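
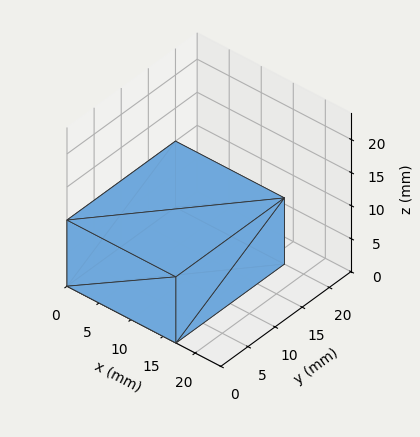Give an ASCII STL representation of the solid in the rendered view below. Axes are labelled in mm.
Reading the render: the shape is a rectangular box, roughly 17 × 20 mm footprint and 10 mm tall (dimensions read to the nearest mm from the axis ticks). For the STL, each face is triangulated and given an outward normal.

solid part
  facet normal 0.0000 0.0000 -1.0000
    outer loop
      vertex 17.00 20.00 0.00
      vertex 17.00 0.00 0.00
      vertex 0.00 0.00 0.00
    endloop
  endfacet
  facet normal 0.0000 0.0000 -1.0000
    outer loop
      vertex 0.00 20.00 0.00
      vertex 17.00 20.00 0.00
      vertex 0.00 0.00 0.00
    endloop
  endfacet
  facet normal 0.0000 0.0000 1.0000
    outer loop
      vertex 0.00 0.00 10.00
      vertex 17.00 0.00 10.00
      vertex 17.00 20.00 10.00
    endloop
  endfacet
  facet normal 0.0000 0.0000 1.0000
    outer loop
      vertex 0.00 0.00 10.00
      vertex 17.00 20.00 10.00
      vertex 0.00 20.00 10.00
    endloop
  endfacet
  facet normal 0.0000 -1.0000 0.0000
    outer loop
      vertex 0.00 0.00 0.00
      vertex 17.00 0.00 0.00
      vertex 17.00 0.00 10.00
    endloop
  endfacet
  facet normal 0.0000 -1.0000 0.0000
    outer loop
      vertex 0.00 0.00 0.00
      vertex 17.00 0.00 10.00
      vertex 0.00 0.00 10.00
    endloop
  endfacet
  facet normal 0.0000 1.0000 0.0000
    outer loop
      vertex 17.00 20.00 10.00
      vertex 17.00 20.00 0.00
      vertex 0.00 20.00 0.00
    endloop
  endfacet
  facet normal 0.0000 1.0000 0.0000
    outer loop
      vertex 0.00 20.00 10.00
      vertex 17.00 20.00 10.00
      vertex 0.00 20.00 0.00
    endloop
  endfacet
  facet normal -1.0000 0.0000 0.0000
    outer loop
      vertex 0.00 20.00 10.00
      vertex 0.00 20.00 0.00
      vertex 0.00 0.00 0.00
    endloop
  endfacet
  facet normal -1.0000 0.0000 0.0000
    outer loop
      vertex 0.00 0.00 10.00
      vertex 0.00 20.00 10.00
      vertex 0.00 0.00 0.00
    endloop
  endfacet
  facet normal 1.0000 0.0000 0.0000
    outer loop
      vertex 17.00 0.00 0.00
      vertex 17.00 20.00 0.00
      vertex 17.00 20.00 10.00
    endloop
  endfacet
  facet normal 1.0000 0.0000 0.0000
    outer loop
      vertex 17.00 0.00 0.00
      vertex 17.00 20.00 10.00
      vertex 17.00 0.00 10.00
    endloop
  endfacet
endsolid part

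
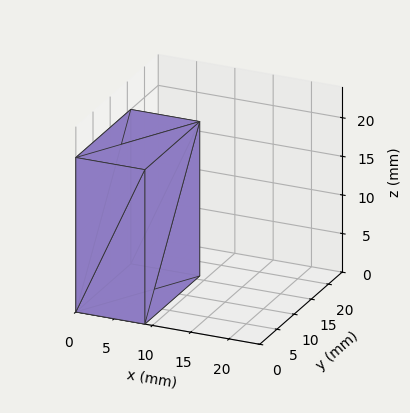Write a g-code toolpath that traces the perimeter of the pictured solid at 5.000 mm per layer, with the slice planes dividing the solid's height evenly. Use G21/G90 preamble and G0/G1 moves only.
Reading the render: the shape is a rectangular box, roughly 9 × 16 mm footprint and 20 mm tall (dimensions read to the nearest mm from the axis ticks). For the g-code, the solid's height is divided into equal slices at the stated Δz and each level perimeter traced with G1 moves after a G0 lift.

; perimeter-only toolpath
G21 ; units = mm
G90 ; absolute positioning
G28 ; home
; layer 1
G0 Z5.000
G0 X0.000 Y0.000
G1 X9.000 Y0.000
G1 X9.000 Y16.000
G1 X0.000 Y16.000
G1 X0.000 Y0.000
; layer 2
G0 Z10.000
G0 X0.000 Y0.000
G1 X9.000 Y0.000
G1 X9.000 Y16.000
G1 X0.000 Y16.000
G1 X0.000 Y0.000
; layer 3
G0 Z15.000
G0 X0.000 Y0.000
G1 X9.000 Y0.000
G1 X9.000 Y16.000
G1 X0.000 Y16.000
G1 X0.000 Y0.000
; layer 4
G0 Z20.000
G0 X0.000 Y0.000
G1 X9.000 Y0.000
G1 X9.000 Y16.000
G1 X0.000 Y16.000
G1 X0.000 Y0.000
M2 ; end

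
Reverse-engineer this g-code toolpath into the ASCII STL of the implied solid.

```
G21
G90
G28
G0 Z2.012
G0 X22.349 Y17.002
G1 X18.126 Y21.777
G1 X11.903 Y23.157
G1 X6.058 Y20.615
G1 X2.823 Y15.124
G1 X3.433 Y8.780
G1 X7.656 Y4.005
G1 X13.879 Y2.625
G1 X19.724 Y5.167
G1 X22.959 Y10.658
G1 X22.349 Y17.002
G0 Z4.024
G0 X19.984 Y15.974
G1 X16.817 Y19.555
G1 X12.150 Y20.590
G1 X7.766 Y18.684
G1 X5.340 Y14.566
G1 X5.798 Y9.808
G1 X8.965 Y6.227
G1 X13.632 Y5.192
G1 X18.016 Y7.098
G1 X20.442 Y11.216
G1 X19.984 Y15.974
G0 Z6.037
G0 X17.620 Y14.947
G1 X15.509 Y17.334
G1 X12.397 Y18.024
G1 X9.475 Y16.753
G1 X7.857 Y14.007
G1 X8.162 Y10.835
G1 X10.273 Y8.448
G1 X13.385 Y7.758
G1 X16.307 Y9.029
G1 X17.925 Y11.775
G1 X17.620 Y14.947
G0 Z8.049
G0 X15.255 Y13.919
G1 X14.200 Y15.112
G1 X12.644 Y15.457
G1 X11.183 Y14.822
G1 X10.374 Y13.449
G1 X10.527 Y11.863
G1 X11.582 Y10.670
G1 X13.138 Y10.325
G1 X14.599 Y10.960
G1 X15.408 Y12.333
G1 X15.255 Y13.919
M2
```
solid part
  facet normal 0.0000 0.0000 -1.0000
    outer loop
      vertex 11.656 25.723 0.000
      vertex 19.435 23.998 0.000
      vertex 24.713 18.030 0.000
    endloop
  endfacet
  facet normal 0.0000 0.0000 -1.0000
    outer loop
      vertex 4.350 22.546 0.000
      vertex 11.656 25.723 0.000
      vertex 24.713 18.030 0.000
    endloop
  endfacet
  facet normal 0.0000 0.0000 -1.0000
    outer loop
      vertex 0.306 15.682 0.000
      vertex 4.350 22.546 0.000
      vertex 24.713 18.030 0.000
    endloop
  endfacet
  facet normal 0.0000 0.0000 -1.0000
    outer loop
      vertex 1.069 7.752 0.000
      vertex 0.306 15.682 0.000
      vertex 24.713 18.030 0.000
    endloop
  endfacet
  facet normal 0.0000 0.0000 -1.0000
    outer loop
      vertex 6.347 1.784 0.000
      vertex 1.069 7.752 0.000
      vertex 24.713 18.030 0.000
    endloop
  endfacet
  facet normal 0.0000 0.0000 -1.0000
    outer loop
      vertex 14.126 0.059 0.000
      vertex 6.347 1.784 0.000
      vertex 24.713 18.030 0.000
    endloop
  endfacet
  facet normal 0.0000 0.0000 -1.0000
    outer loop
      vertex 21.432 3.236 0.000
      vertex 14.126 0.059 0.000
      vertex 24.713 18.030 0.000
    endloop
  endfacet
  facet normal 0.0000 0.0000 -1.0000
    outer loop
      vertex 25.476 10.100 0.000
      vertex 21.432 3.236 0.000
      vertex 24.713 18.030 0.000
    endloop
  endfacet
  facet normal 0.4752 0.4203 0.7730
    outer loop
      vertex 24.713 18.030 0.000
      vertex 19.435 23.998 0.000
      vertex 12.891 12.891 10.061
    endloop
  endfacet
  facet normal 0.1373 0.6193 0.7730
    outer loop
      vertex 19.435 23.998 0.000
      vertex 11.656 25.723 0.000
      vertex 12.891 12.891 10.061
    endloop
  endfacet
  facet normal -0.2530 0.5817 0.7730
    outer loop
      vertex 11.656 25.723 0.000
      vertex 4.350 22.546 0.000
      vertex 12.891 12.891 10.061
    endloop
  endfacet
  facet normal -0.5466 0.3220 0.7730
    outer loop
      vertex 4.350 22.546 0.000
      vertex 0.306 15.682 0.000
      vertex 12.891 12.891 10.061
    endloop
  endfacet
  facet normal -0.6315 -0.0608 0.7730
    outer loop
      vertex 0.306 15.682 0.000
      vertex 1.069 7.752 0.000
      vertex 12.891 12.891 10.061
    endloop
  endfacet
  facet normal -0.4752 -0.4203 0.7730
    outer loop
      vertex 1.069 7.752 0.000
      vertex 6.347 1.784 0.000
      vertex 12.891 12.891 10.061
    endloop
  endfacet
  facet normal -0.1373 -0.6193 0.7730
    outer loop
      vertex 6.347 1.784 0.000
      vertex 14.126 0.059 0.000
      vertex 12.891 12.891 10.061
    endloop
  endfacet
  facet normal 0.2530 -0.5817 0.7730
    outer loop
      vertex 14.126 0.059 0.000
      vertex 21.432 3.236 0.000
      vertex 12.891 12.891 10.061
    endloop
  endfacet
  facet normal 0.5466 -0.3220 0.7730
    outer loop
      vertex 21.432 3.236 0.000
      vertex 25.476 10.100 0.000
      vertex 12.891 12.891 10.061
    endloop
  endfacet
  facet normal 0.6315 0.0608 0.7730
    outer loop
      vertex 25.476 10.100 0.000
      vertex 24.713 18.030 0.000
      vertex 12.891 12.891 10.061
    endloop
  endfacet
endsolid part

The G0 Z moves step by Δz≈2.012 mm. The G1 loops shrink linearly with z, so the solid tapers from its base footprint up to z≈10.1. Closing with a flat bottom cap and the tapered top and triangulating gives 18 facets — a regular 10-sided pyramid, base circumscribed radius ≈ 12.9 mm, apex at z ≈ 10.1 mm.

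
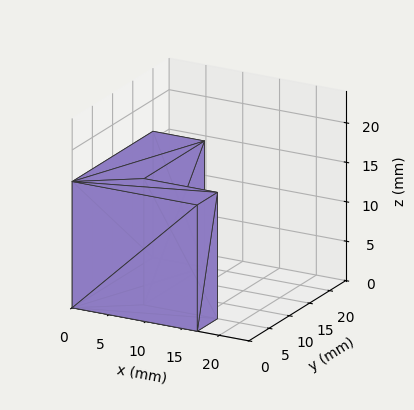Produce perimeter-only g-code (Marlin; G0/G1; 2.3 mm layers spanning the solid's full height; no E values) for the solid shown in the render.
Reading the render: the shape is an L-shaped prism: outer 17 × 20 mm, arm thicknesses ≈ 5 mm (horizontal) and 7 mm (vertical), extruded 16 mm in z (dimensions read to the nearest mm from the axis ticks). For the g-code, the solid's height is divided into equal slices at the stated Δz and each level perimeter traced with G1 moves after a G0 lift.

; perimeter-only toolpath
G21 ; units = mm
G90 ; absolute positioning
G28 ; home
; layer 1
G0 Z2.3
G0 X0.0 Y0.0
G1 X17.0 Y0.0
G1 X17.0 Y5.0
G1 X7.0 Y5.0
G1 X7.0 Y20.0
G1 X0.0 Y20.0
G1 X0.0 Y0.0
; layer 2
G0 Z4.6
G0 X0.0 Y0.0
G1 X17.0 Y0.0
G1 X17.0 Y5.0
G1 X7.0 Y5.0
G1 X7.0 Y20.0
G1 X0.0 Y20.0
G1 X0.0 Y0.0
; layer 3
G0 Z6.9
G0 X0.0 Y0.0
G1 X17.0 Y0.0
G1 X17.0 Y5.0
G1 X7.0 Y5.0
G1 X7.0 Y20.0
G1 X0.0 Y20.0
G1 X0.0 Y0.0
; layer 4
G0 Z9.1
G0 X0.0 Y0.0
G1 X17.0 Y0.0
G1 X17.0 Y5.0
G1 X7.0 Y5.0
G1 X7.0 Y20.0
G1 X0.0 Y20.0
G1 X0.0 Y0.0
; layer 5
G0 Z11.4
G0 X0.0 Y0.0
G1 X17.0 Y0.0
G1 X17.0 Y5.0
G1 X7.0 Y5.0
G1 X7.0 Y20.0
G1 X0.0 Y20.0
G1 X0.0 Y0.0
; layer 6
G0 Z13.7
G0 X0.0 Y0.0
G1 X17.0 Y0.0
G1 X17.0 Y5.0
G1 X7.0 Y5.0
G1 X7.0 Y20.0
G1 X0.0 Y20.0
G1 X0.0 Y0.0
; layer 7
G0 Z16.0
G0 X0.0 Y0.0
G1 X17.0 Y0.0
G1 X17.0 Y5.0
G1 X7.0 Y5.0
G1 X7.0 Y20.0
G1 X0.0 Y20.0
G1 X0.0 Y0.0
M2 ; end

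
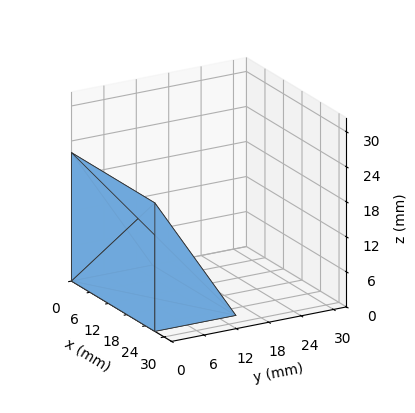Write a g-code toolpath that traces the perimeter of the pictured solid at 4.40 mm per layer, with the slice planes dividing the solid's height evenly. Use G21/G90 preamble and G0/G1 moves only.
Reading the render: the shape is a wedge (ramp): 27 × 15 mm base, rising to 22 mm along the y=0 edge and sloping linearly to z=0 at y=15 (dimensions read to the nearest mm from the axis ticks). For the g-code, the solid's height is divided into equal slices at the stated Δz and each level perimeter traced with G1 moves after a G0 lift.

; perimeter-only toolpath
G21 ; units = mm
G90 ; absolute positioning
G28 ; home
; layer 1
G0 Z4.40
G0 X0.00 Y0.00
G1 X27.00 Y0.00
G1 X27.00 Y12.00
G1 X0.00 Y12.00
G1 X0.00 Y0.00
; layer 2
G0 Z8.80
G0 X0.00 Y0.00
G1 X27.00 Y0.00
G1 X27.00 Y9.00
G1 X0.00 Y9.00
G1 X0.00 Y0.00
; layer 3
G0 Z13.20
G0 X0.00 Y0.00
G1 X27.00 Y0.00
G1 X27.00 Y6.00
G1 X0.00 Y6.00
G1 X0.00 Y0.00
; layer 4
G0 Z17.60
G0 X0.00 Y0.00
G1 X27.00 Y0.00
G1 X27.00 Y3.00
G1 X0.00 Y3.00
G1 X0.00 Y0.00
M2 ; end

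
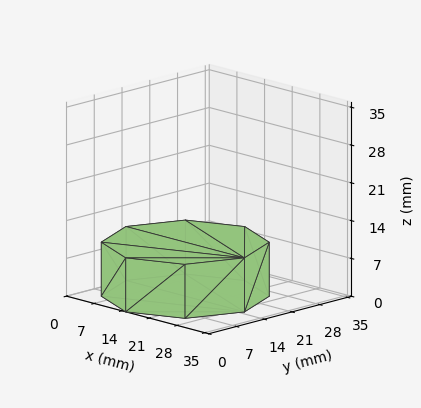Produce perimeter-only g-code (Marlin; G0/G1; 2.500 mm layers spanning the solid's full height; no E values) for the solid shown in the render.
Reading the render: the shape is a regular 8-sided prism (a cylinder approximated with 8 flat sides), circumscribed radius ≈ 15 mm, height ≈ 10 mm (dimensions read to the nearest mm from the axis ticks). For the g-code, the solid's height is divided into equal slices at the stated Δz and each level perimeter traced with G1 moves after a G0 lift.

; perimeter-only toolpath
G21 ; units = mm
G90 ; absolute positioning
G28 ; home
; layer 1
G0 Z2.500
G0 X30.000 Y15.000
G1 X25.607 Y25.607
G1 X15.000 Y30.000
G1 X4.393 Y25.607
G1 X0.000 Y15.000
G1 X4.393 Y4.393
G1 X15.000 Y0.000
G1 X25.607 Y4.393
G1 X30.000 Y15.000
; layer 2
G0 Z5.000
G0 X30.000 Y15.000
G1 X25.607 Y25.607
G1 X15.000 Y30.000
G1 X4.393 Y25.607
G1 X0.000 Y15.000
G1 X4.393 Y4.393
G1 X15.000 Y0.000
G1 X25.607 Y4.393
G1 X30.000 Y15.000
; layer 3
G0 Z7.500
G0 X30.000 Y15.000
G1 X25.607 Y25.607
G1 X15.000 Y30.000
G1 X4.393 Y25.607
G1 X0.000 Y15.000
G1 X4.393 Y4.393
G1 X15.000 Y0.000
G1 X25.607 Y4.393
G1 X30.000 Y15.000
; layer 4
G0 Z10.000
G0 X30.000 Y15.000
G1 X25.607 Y25.607
G1 X15.000 Y30.000
G1 X4.393 Y25.607
G1 X0.000 Y15.000
G1 X4.393 Y4.393
G1 X15.000 Y0.000
G1 X25.607 Y4.393
G1 X30.000 Y15.000
M2 ; end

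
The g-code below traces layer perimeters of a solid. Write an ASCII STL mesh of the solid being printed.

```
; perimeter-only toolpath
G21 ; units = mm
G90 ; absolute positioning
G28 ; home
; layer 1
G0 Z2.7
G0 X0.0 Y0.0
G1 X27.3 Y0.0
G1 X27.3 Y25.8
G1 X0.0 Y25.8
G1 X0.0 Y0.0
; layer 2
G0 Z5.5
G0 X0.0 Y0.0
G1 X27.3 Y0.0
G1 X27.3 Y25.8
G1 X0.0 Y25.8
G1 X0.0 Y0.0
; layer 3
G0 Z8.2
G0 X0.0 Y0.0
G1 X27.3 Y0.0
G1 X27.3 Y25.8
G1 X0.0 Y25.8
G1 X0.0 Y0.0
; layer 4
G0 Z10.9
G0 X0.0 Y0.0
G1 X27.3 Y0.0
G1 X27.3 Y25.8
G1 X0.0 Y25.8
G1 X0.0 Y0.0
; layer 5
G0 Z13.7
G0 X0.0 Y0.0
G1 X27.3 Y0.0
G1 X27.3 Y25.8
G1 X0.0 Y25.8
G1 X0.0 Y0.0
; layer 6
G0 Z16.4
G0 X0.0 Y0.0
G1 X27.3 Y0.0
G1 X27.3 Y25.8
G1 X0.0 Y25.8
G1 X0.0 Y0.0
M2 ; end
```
solid part
  facet normal 0.0000 0.0000 -1.0000
    outer loop
      vertex 27.3 25.8 0.0
      vertex 27.3 0.0 0.0
      vertex 0.0 0.0 0.0
    endloop
  endfacet
  facet normal 0.0000 0.0000 -1.0000
    outer loop
      vertex 0.0 25.8 0.0
      vertex 27.3 25.8 0.0
      vertex 0.0 0.0 0.0
    endloop
  endfacet
  facet normal 0.0000 0.0000 1.0000
    outer loop
      vertex 0.0 0.0 16.4
      vertex 27.3 0.0 16.4
      vertex 27.3 25.8 16.4
    endloop
  endfacet
  facet normal 0.0000 0.0000 1.0000
    outer loop
      vertex 0.0 0.0 16.4
      vertex 27.3 25.8 16.4
      vertex 0.0 25.8 16.4
    endloop
  endfacet
  facet normal 0.0000 -1.0000 0.0000
    outer loop
      vertex 0.0 0.0 0.0
      vertex 27.3 0.0 0.0
      vertex 27.3 0.0 16.4
    endloop
  endfacet
  facet normal 0.0000 -1.0000 0.0000
    outer loop
      vertex 0.0 0.0 0.0
      vertex 27.3 0.0 16.4
      vertex 0.0 0.0 16.4
    endloop
  endfacet
  facet normal 0.0000 1.0000 0.0000
    outer loop
      vertex 27.3 25.8 16.4
      vertex 27.3 25.8 0.0
      vertex 0.0 25.8 0.0
    endloop
  endfacet
  facet normal 0.0000 1.0000 0.0000
    outer loop
      vertex 0.0 25.8 16.4
      vertex 27.3 25.8 16.4
      vertex 0.0 25.8 0.0
    endloop
  endfacet
  facet normal -1.0000 0.0000 0.0000
    outer loop
      vertex 0.0 25.8 16.4
      vertex 0.0 25.8 0.0
      vertex 0.0 0.0 0.0
    endloop
  endfacet
  facet normal -1.0000 0.0000 0.0000
    outer loop
      vertex 0.0 0.0 16.4
      vertex 0.0 25.8 16.4
      vertex 0.0 0.0 0.0
    endloop
  endfacet
  facet normal 1.0000 0.0000 0.0000
    outer loop
      vertex 27.3 0.0 0.0
      vertex 27.3 25.8 0.0
      vertex 27.3 25.8 16.4
    endloop
  endfacet
  facet normal 1.0000 0.0000 0.0000
    outer loop
      vertex 27.3 0.0 0.0
      vertex 27.3 25.8 16.4
      vertex 27.3 0.0 16.4
    endloop
  endfacet
endsolid part

The G0 Z moves step by Δz≈2.7 mm. Every layer's G1 loop is the same polygon, so the solid is a straight extrusion of it from z=0 to z≈16.4. Closing with flat bottom and top caps and triangulating gives 12 facets — a rectangular box, roughly 27.3 × 25.8 mm footprint and 16.4 mm tall.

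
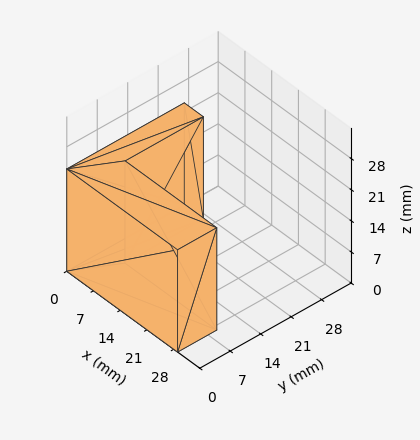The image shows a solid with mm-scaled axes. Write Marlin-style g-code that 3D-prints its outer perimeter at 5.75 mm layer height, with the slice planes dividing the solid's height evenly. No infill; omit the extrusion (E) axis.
Reading the render: the shape is an L-shaped prism: outer 29 × 27 mm, arm thicknesses ≈ 9 mm (horizontal) and 5 mm (vertical), extruded 23 mm in z (dimensions read to the nearest mm from the axis ticks). For the g-code, the solid's height is divided into equal slices at the stated Δz and each level perimeter traced with G1 moves after a G0 lift.

; perimeter-only toolpath
G21 ; units = mm
G90 ; absolute positioning
G28 ; home
; layer 1
G0 Z5.75
G0 X0.00 Y0.00
G1 X29.00 Y0.00
G1 X29.00 Y9.00
G1 X5.00 Y9.00
G1 X5.00 Y27.00
G1 X0.00 Y27.00
G1 X0.00 Y0.00
; layer 2
G0 Z11.50
G0 X0.00 Y0.00
G1 X29.00 Y0.00
G1 X29.00 Y9.00
G1 X5.00 Y9.00
G1 X5.00 Y27.00
G1 X0.00 Y27.00
G1 X0.00 Y0.00
; layer 3
G0 Z17.25
G0 X0.00 Y0.00
G1 X29.00 Y0.00
G1 X29.00 Y9.00
G1 X5.00 Y9.00
G1 X5.00 Y27.00
G1 X0.00 Y27.00
G1 X0.00 Y0.00
; layer 4
G0 Z23.00
G0 X0.00 Y0.00
G1 X29.00 Y0.00
G1 X29.00 Y9.00
G1 X5.00 Y9.00
G1 X5.00 Y27.00
G1 X0.00 Y27.00
G1 X0.00 Y0.00
M2 ; end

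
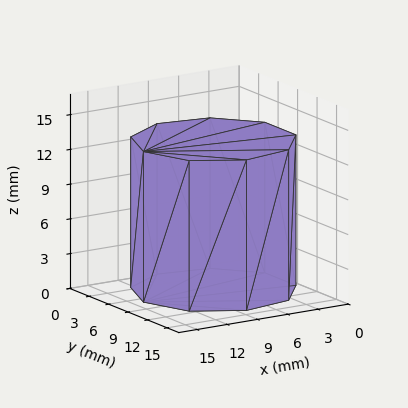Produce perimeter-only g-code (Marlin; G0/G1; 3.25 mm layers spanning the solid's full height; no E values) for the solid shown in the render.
Reading the render: the shape is a regular 9-sided prism (a cylinder approximated with 9 flat sides), circumscribed radius ≈ 7 mm, height ≈ 13 mm (dimensions read to the nearest mm from the axis ticks). For the g-code, the solid's height is divided into equal slices at the stated Δz and each level perimeter traced with G1 moves after a G0 lift.

; perimeter-only toolpath
G21 ; units = mm
G90 ; absolute positioning
G28 ; home
; layer 1
G0 Z3.25
G0 X14.00 Y7.00
G1 X12.36 Y11.50
G1 X8.22 Y13.89
G1 X3.50 Y13.06
G1 X0.42 Y9.39
G1 X0.42 Y4.61
G1 X3.50 Y0.94
G1 X8.22 Y0.11
G1 X12.36 Y2.50
G1 X14.00 Y7.00
; layer 2
G0 Z6.50
G0 X14.00 Y7.00
G1 X12.36 Y11.50
G1 X8.22 Y13.89
G1 X3.50 Y13.06
G1 X0.42 Y9.39
G1 X0.42 Y4.61
G1 X3.50 Y0.94
G1 X8.22 Y0.11
G1 X12.36 Y2.50
G1 X14.00 Y7.00
; layer 3
G0 Z9.75
G0 X14.00 Y7.00
G1 X12.36 Y11.50
G1 X8.22 Y13.89
G1 X3.50 Y13.06
G1 X0.42 Y9.39
G1 X0.42 Y4.61
G1 X3.50 Y0.94
G1 X8.22 Y0.11
G1 X12.36 Y2.50
G1 X14.00 Y7.00
; layer 4
G0 Z13.00
G0 X14.00 Y7.00
G1 X12.36 Y11.50
G1 X8.22 Y13.89
G1 X3.50 Y13.06
G1 X0.42 Y9.39
G1 X0.42 Y4.61
G1 X3.50 Y0.94
G1 X8.22 Y0.11
G1 X12.36 Y2.50
G1 X14.00 Y7.00
M2 ; end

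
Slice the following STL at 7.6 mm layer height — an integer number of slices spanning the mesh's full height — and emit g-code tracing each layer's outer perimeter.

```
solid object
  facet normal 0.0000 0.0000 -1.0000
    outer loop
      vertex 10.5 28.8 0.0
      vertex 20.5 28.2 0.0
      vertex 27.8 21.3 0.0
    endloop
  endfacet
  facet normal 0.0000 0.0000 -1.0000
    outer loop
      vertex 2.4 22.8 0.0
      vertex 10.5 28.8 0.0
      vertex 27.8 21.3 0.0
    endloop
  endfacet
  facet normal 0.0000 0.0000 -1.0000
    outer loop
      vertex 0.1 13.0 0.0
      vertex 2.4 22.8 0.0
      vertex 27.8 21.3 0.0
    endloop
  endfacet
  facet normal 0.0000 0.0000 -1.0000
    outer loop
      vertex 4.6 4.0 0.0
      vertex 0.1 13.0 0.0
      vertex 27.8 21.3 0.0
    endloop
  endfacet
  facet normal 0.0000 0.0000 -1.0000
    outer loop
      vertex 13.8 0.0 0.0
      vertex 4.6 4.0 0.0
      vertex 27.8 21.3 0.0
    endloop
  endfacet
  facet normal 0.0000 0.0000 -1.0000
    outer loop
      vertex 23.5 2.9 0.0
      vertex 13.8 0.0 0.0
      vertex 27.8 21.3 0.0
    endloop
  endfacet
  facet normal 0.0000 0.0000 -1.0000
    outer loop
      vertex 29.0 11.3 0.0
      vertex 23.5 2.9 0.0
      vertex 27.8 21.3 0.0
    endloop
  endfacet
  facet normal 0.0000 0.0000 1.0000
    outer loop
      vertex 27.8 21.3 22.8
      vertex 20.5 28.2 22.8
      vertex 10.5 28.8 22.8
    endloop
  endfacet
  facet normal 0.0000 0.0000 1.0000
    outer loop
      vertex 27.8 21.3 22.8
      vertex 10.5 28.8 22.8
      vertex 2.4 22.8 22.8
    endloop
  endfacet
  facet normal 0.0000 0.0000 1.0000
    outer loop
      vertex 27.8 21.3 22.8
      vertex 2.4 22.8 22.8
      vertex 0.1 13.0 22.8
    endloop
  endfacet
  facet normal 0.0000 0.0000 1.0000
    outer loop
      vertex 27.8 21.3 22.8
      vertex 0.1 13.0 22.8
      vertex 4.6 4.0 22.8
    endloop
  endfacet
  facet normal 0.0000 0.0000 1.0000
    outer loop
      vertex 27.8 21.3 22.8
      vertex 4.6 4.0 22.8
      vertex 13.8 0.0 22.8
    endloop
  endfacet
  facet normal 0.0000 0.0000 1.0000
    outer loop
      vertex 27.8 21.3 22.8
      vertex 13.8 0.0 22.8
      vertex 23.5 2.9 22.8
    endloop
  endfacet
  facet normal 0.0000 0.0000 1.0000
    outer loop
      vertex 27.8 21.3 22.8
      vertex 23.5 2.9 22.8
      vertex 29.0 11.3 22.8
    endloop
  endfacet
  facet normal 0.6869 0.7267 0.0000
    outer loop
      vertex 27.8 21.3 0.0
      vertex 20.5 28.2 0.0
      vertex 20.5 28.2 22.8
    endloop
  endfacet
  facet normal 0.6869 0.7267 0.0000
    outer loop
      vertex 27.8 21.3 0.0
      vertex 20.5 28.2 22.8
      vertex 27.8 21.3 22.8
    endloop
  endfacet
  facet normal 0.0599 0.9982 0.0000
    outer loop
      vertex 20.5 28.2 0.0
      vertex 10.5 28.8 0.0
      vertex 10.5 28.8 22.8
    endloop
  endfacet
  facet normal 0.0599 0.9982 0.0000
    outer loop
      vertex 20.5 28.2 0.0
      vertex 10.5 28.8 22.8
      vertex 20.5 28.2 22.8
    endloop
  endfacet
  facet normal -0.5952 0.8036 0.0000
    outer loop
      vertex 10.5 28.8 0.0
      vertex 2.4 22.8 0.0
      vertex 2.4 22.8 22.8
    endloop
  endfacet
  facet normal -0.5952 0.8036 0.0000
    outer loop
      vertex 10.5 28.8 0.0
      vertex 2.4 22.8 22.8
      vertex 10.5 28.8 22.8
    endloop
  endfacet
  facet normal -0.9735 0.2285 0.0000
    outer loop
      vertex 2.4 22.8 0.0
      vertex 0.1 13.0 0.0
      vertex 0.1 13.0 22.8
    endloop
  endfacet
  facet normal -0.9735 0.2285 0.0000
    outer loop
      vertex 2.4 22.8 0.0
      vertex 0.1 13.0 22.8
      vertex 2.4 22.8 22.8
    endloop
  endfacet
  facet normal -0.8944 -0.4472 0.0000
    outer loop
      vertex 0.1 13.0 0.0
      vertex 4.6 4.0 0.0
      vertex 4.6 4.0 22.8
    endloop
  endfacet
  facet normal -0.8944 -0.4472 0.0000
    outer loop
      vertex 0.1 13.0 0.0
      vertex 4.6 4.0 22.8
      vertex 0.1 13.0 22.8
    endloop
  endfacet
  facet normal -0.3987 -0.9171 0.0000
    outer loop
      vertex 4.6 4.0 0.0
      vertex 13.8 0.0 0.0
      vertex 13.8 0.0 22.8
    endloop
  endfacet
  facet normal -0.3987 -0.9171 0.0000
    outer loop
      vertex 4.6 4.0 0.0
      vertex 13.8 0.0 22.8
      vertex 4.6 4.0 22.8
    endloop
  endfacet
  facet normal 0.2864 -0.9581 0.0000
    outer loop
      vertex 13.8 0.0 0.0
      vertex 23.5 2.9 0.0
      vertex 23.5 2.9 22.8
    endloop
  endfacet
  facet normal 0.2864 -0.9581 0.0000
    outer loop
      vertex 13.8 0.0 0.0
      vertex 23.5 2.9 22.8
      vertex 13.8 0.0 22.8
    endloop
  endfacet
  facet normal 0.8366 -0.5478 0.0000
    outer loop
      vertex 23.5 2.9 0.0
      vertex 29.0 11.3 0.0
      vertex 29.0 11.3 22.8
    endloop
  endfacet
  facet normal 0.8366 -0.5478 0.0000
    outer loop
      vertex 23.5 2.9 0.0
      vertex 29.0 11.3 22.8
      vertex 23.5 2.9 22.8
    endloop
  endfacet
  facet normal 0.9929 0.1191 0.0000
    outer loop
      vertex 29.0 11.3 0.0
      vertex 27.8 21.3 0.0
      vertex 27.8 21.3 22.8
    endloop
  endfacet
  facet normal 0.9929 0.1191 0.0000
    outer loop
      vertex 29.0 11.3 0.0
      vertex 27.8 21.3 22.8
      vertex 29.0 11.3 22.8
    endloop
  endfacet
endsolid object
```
; perimeter-only toolpath
G21 ; units = mm
G90 ; absolute positioning
G28 ; home
; layer 1
G0 Z7.6
G0 X27.8 Y21.3
G1 X20.5 Y28.2
G1 X10.5 Y28.8
G1 X2.4 Y22.8
G1 X0.1 Y13.0
G1 X4.6 Y4.0
G1 X13.8 Y0.0
G1 X23.5 Y2.9
G1 X29.0 Y11.3
G1 X27.8 Y21.3
; layer 2
G0 Z15.2
G0 X27.8 Y21.3
G1 X20.5 Y28.2
G1 X10.5 Y28.8
G1 X2.4 Y22.8
G1 X0.1 Y13.0
G1 X4.6 Y4.0
G1 X13.8 Y0.0
G1 X23.5 Y2.9
G1 X29.0 Y11.3
G1 X27.8 Y21.3
; layer 3
G0 Z22.8
G0 X27.8 Y21.3
G1 X20.5 Y28.2
G1 X10.5 Y28.8
G1 X2.4 Y22.8
G1 X0.1 Y13.0
G1 X4.6 Y4.0
G1 X13.8 Y0.0
G1 X23.5 Y2.9
G1 X29.0 Y11.3
G1 X27.8 Y21.3
M2 ; end

The solid is a regular 9-sided prism (a cylinder approximated with 9 flat sides), circumscribed radius ≈ 14.7 mm, height ≈ 22.8 mm. Slicing at Δz = 7.6 mm — 3 equal slices spanning the solid's height, so layer i sits at z = i·h/3 — gives 3 non-empty perimeters. Each is a 9-segment closed polygon; G0 lifts to the layer z and rapids to the start vertex, then G1 traces the edges.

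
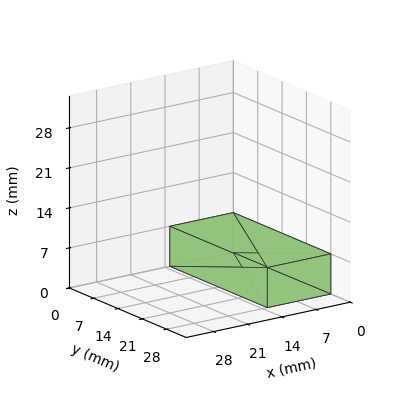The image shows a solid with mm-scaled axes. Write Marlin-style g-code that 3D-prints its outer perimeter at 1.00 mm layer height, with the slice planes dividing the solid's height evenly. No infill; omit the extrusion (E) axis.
Reading the render: the shape is a rectangular box, roughly 13 × 28 mm footprint and 7 mm tall (dimensions read to the nearest mm from the axis ticks). For the g-code, the solid's height is divided into equal slices at the stated Δz and each level perimeter traced with G1 moves after a G0 lift.

; perimeter-only toolpath
G21 ; units = mm
G90 ; absolute positioning
G28 ; home
; layer 1
G0 Z1.00
G0 X0.00 Y0.00
G1 X13.00 Y0.00
G1 X13.00 Y28.00
G1 X0.00 Y28.00
G1 X0.00 Y0.00
; layer 2
G0 Z2.00
G0 X0.00 Y0.00
G1 X13.00 Y0.00
G1 X13.00 Y28.00
G1 X0.00 Y28.00
G1 X0.00 Y0.00
; layer 3
G0 Z3.00
G0 X0.00 Y0.00
G1 X13.00 Y0.00
G1 X13.00 Y28.00
G1 X0.00 Y28.00
G1 X0.00 Y0.00
; layer 4
G0 Z4.00
G0 X0.00 Y0.00
G1 X13.00 Y0.00
G1 X13.00 Y28.00
G1 X0.00 Y28.00
G1 X0.00 Y0.00
; layer 5
G0 Z5.00
G0 X0.00 Y0.00
G1 X13.00 Y0.00
G1 X13.00 Y28.00
G1 X0.00 Y28.00
G1 X0.00 Y0.00
; layer 6
G0 Z6.00
G0 X0.00 Y0.00
G1 X13.00 Y0.00
G1 X13.00 Y28.00
G1 X0.00 Y28.00
G1 X0.00 Y0.00
; layer 7
G0 Z7.00
G0 X0.00 Y0.00
G1 X13.00 Y0.00
G1 X13.00 Y28.00
G1 X0.00 Y28.00
G1 X0.00 Y0.00
M2 ; end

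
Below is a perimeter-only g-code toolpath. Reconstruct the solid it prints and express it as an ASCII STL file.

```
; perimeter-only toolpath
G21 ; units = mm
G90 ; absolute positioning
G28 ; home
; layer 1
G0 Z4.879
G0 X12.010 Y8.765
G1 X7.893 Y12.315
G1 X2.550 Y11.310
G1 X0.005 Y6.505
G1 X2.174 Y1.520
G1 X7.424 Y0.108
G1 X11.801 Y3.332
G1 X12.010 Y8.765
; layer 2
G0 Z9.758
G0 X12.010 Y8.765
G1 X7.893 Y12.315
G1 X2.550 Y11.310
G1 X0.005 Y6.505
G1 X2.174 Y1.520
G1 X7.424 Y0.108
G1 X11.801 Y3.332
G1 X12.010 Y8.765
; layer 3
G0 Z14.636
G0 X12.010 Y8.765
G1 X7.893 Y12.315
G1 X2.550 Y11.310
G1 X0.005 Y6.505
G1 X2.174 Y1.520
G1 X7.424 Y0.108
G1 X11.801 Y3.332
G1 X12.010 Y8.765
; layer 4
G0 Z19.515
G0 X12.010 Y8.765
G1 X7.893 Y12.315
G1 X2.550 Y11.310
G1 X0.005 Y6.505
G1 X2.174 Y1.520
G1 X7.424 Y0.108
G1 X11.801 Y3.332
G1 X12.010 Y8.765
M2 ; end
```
solid part
  facet normal 0.0000 0.0000 -1.0000
    outer loop
      vertex 2.550 11.310 0.000
      vertex 7.893 12.315 0.000
      vertex 12.010 8.765 0.000
    endloop
  endfacet
  facet normal 0.0000 0.0000 -1.0000
    outer loop
      vertex 0.005 6.505 0.000
      vertex 2.550 11.310 0.000
      vertex 12.010 8.765 0.000
    endloop
  endfacet
  facet normal 0.0000 0.0000 -1.0000
    outer loop
      vertex 2.174 1.520 0.000
      vertex 0.005 6.505 0.000
      vertex 12.010 8.765 0.000
    endloop
  endfacet
  facet normal 0.0000 0.0000 -1.0000
    outer loop
      vertex 7.424 0.108 0.000
      vertex 2.174 1.520 0.000
      vertex 12.010 8.765 0.000
    endloop
  endfacet
  facet normal 0.0000 0.0000 -1.0000
    outer loop
      vertex 11.801 3.332 0.000
      vertex 7.424 0.108 0.000
      vertex 12.010 8.765 0.000
    endloop
  endfacet
  facet normal 0.0000 0.0000 1.0000
    outer loop
      vertex 12.010 8.765 19.515
      vertex 7.893 12.315 19.515
      vertex 2.550 11.310 19.515
    endloop
  endfacet
  facet normal 0.0000 0.0000 1.0000
    outer loop
      vertex 12.010 8.765 19.515
      vertex 2.550 11.310 19.515
      vertex 0.005 6.505 19.515
    endloop
  endfacet
  facet normal 0.0000 0.0000 1.0000
    outer loop
      vertex 12.010 8.765 19.515
      vertex 0.005 6.505 19.515
      vertex 2.174 1.520 19.515
    endloop
  endfacet
  facet normal 0.0000 0.0000 1.0000
    outer loop
      vertex 12.010 8.765 19.515
      vertex 2.174 1.520 19.515
      vertex 7.424 0.108 19.515
    endloop
  endfacet
  facet normal 0.0000 0.0000 1.0000
    outer loop
      vertex 12.010 8.765 19.515
      vertex 7.424 0.108 19.515
      vertex 11.801 3.332 19.515
    endloop
  endfacet
  facet normal 0.6530 0.7573 0.0000
    outer loop
      vertex 12.010 8.765 0.000
      vertex 7.893 12.315 0.000
      vertex 7.893 12.315 19.515
    endloop
  endfacet
  facet normal 0.6530 0.7573 0.0000
    outer loop
      vertex 12.010 8.765 0.000
      vertex 7.893 12.315 19.515
      vertex 12.010 8.765 19.515
    endloop
  endfacet
  facet normal -0.1849 0.9828 0.0000
    outer loop
      vertex 7.893 12.315 0.000
      vertex 2.550 11.310 0.000
      vertex 2.550 11.310 19.515
    endloop
  endfacet
  facet normal -0.1849 0.9828 0.0000
    outer loop
      vertex 7.893 12.315 0.000
      vertex 2.550 11.310 19.515
      vertex 7.893 12.315 19.515
    endloop
  endfacet
  facet normal -0.8837 0.4681 0.0000
    outer loop
      vertex 2.550 11.310 0.000
      vertex 0.005 6.505 0.000
      vertex 0.005 6.505 19.515
    endloop
  endfacet
  facet normal -0.8837 0.4681 0.0000
    outer loop
      vertex 2.550 11.310 0.000
      vertex 0.005 6.505 19.515
      vertex 2.550 11.310 19.515
    endloop
  endfacet
  facet normal -0.9170 -0.3990 0.0000
    outer loop
      vertex 0.005 6.505 0.000
      vertex 2.174 1.520 0.000
      vertex 2.174 1.520 19.515
    endloop
  endfacet
  facet normal -0.9170 -0.3990 0.0000
    outer loop
      vertex 0.005 6.505 0.000
      vertex 2.174 1.520 19.515
      vertex 0.005 6.505 19.515
    endloop
  endfacet
  facet normal -0.2597 -0.9657 0.0000
    outer loop
      vertex 2.174 1.520 0.000
      vertex 7.424 0.108 0.000
      vertex 7.424 0.108 19.515
    endloop
  endfacet
  facet normal -0.2597 -0.9657 0.0000
    outer loop
      vertex 2.174 1.520 0.000
      vertex 7.424 0.108 19.515
      vertex 2.174 1.520 19.515
    endloop
  endfacet
  facet normal 0.5931 -0.8052 0.0000
    outer loop
      vertex 7.424 0.108 0.000
      vertex 11.801 3.332 0.000
      vertex 11.801 3.332 19.515
    endloop
  endfacet
  facet normal 0.5931 -0.8052 0.0000
    outer loop
      vertex 7.424 0.108 0.000
      vertex 11.801 3.332 19.515
      vertex 7.424 0.108 19.515
    endloop
  endfacet
  facet normal 0.9993 -0.0384 0.0000
    outer loop
      vertex 11.801 3.332 0.000
      vertex 12.010 8.765 0.000
      vertex 12.010 8.765 19.515
    endloop
  endfacet
  facet normal 0.9993 -0.0384 0.0000
    outer loop
      vertex 11.801 3.332 0.000
      vertex 12.010 8.765 19.515
      vertex 11.801 3.332 19.515
    endloop
  endfacet
endsolid part

The G0 Z moves step by Δz≈4.879 mm. Every layer's G1 loop is the same polygon, so the solid is a straight extrusion of it from z=0 to z≈19.5. Closing with flat bottom and top caps and triangulating gives 24 facets — a regular 7-sided prism (a cylinder approximated with 7 flat sides), circumscribed radius ≈ 6.26 mm, height ≈ 19.5 mm.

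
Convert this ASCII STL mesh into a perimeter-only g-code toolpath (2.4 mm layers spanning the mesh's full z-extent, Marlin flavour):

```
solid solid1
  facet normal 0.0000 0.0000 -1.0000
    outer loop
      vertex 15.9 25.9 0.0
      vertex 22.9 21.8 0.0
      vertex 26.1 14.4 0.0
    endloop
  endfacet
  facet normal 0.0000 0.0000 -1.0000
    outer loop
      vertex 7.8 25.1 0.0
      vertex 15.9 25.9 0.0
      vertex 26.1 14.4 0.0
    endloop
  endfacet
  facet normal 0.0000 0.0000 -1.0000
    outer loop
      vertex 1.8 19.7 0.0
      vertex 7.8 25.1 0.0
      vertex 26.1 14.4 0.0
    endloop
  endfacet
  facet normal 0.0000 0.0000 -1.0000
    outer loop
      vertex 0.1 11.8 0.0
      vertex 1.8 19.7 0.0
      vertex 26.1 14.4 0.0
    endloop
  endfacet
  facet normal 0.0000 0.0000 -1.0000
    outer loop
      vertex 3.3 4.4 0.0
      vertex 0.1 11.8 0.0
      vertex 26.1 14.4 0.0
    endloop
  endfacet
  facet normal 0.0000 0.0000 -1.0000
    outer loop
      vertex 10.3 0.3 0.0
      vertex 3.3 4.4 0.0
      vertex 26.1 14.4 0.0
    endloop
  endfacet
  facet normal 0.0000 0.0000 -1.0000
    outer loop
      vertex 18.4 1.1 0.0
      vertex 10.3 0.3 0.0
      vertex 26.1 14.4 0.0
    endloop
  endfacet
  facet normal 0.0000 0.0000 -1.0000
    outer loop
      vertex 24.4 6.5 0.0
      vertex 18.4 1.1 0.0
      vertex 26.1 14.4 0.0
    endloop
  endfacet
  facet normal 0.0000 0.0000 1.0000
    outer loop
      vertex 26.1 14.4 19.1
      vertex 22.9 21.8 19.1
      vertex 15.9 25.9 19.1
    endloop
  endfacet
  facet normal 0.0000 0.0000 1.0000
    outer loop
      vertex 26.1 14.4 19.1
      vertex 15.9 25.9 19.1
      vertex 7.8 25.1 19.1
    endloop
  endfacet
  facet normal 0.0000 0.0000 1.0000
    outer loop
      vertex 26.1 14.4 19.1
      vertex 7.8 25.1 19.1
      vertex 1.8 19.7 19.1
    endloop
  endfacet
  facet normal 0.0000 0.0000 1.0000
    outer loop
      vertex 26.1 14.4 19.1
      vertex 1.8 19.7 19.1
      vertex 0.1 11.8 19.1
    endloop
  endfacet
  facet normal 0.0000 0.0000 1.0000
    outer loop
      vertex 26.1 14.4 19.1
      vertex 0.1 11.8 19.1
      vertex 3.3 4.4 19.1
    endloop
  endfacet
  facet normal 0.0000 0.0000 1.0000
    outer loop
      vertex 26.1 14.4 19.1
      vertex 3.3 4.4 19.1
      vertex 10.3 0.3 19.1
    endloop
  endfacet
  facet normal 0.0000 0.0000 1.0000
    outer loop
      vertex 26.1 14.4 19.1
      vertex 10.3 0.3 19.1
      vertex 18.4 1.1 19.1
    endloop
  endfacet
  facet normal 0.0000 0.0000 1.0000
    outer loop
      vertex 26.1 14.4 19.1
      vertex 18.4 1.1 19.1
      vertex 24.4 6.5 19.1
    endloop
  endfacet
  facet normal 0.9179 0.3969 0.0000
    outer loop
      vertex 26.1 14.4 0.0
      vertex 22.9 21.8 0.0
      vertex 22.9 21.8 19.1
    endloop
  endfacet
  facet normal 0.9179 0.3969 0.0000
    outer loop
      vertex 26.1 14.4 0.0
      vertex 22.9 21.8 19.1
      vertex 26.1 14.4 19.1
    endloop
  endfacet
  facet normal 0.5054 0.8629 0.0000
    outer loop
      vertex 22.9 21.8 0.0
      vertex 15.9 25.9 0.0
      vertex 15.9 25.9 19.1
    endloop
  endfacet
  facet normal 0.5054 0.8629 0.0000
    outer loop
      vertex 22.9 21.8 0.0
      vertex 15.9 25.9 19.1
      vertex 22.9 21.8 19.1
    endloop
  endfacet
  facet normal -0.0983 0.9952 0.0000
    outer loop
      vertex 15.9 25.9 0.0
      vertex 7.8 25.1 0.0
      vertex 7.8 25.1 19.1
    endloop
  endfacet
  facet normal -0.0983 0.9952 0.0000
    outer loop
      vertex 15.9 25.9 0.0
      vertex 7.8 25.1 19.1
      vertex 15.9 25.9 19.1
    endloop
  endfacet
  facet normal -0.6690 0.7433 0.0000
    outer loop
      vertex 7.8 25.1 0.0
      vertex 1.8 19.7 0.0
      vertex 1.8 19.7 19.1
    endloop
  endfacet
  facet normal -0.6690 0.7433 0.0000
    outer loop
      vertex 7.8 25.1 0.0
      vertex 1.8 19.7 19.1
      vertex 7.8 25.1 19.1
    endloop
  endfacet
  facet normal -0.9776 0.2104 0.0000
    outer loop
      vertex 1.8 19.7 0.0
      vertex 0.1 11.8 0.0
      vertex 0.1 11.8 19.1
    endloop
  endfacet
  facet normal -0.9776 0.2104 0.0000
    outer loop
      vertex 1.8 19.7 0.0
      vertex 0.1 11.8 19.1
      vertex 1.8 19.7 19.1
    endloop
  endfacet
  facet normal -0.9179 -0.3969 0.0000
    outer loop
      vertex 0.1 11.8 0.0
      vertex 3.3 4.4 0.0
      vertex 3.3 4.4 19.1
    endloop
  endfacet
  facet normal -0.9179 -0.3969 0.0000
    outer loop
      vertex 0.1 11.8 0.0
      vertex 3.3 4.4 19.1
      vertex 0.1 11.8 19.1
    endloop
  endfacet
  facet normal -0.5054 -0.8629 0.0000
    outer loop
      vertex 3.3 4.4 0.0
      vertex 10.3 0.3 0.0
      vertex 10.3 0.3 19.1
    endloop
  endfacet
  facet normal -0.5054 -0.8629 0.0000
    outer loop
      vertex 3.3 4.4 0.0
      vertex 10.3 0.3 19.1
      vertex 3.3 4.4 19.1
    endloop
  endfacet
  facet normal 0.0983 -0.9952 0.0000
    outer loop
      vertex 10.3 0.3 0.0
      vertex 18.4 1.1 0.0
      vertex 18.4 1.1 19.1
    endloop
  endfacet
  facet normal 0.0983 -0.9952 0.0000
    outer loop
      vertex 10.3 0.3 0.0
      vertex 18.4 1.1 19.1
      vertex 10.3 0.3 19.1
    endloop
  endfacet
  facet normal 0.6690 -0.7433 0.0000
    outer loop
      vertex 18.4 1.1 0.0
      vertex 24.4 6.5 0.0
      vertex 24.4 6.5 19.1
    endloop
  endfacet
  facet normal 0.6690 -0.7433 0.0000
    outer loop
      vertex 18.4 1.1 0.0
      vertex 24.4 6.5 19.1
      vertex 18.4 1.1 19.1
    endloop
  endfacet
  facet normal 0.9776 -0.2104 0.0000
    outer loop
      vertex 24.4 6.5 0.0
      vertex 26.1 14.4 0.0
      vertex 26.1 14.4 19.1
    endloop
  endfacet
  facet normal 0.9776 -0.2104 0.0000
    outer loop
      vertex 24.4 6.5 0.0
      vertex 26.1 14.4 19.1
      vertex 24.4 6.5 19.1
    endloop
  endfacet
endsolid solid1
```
; perimeter-only toolpath
G21 ; units = mm
G90 ; absolute positioning
G28 ; home
; layer 1
G0 Z2.4
G0 X26.1 Y14.4
G1 X22.9 Y21.8
G1 X15.9 Y25.9
G1 X7.8 Y25.1
G1 X1.8 Y19.7
G1 X0.1 Y11.8
G1 X3.3 Y4.4
G1 X10.3 Y0.3
G1 X18.4 Y1.1
G1 X24.4 Y6.5
G1 X26.1 Y14.4
; layer 2
G0 Z4.8
G0 X26.1 Y14.4
G1 X22.9 Y21.8
G1 X15.9 Y25.9
G1 X7.8 Y25.1
G1 X1.8 Y19.7
G1 X0.1 Y11.8
G1 X3.3 Y4.4
G1 X10.3 Y0.3
G1 X18.4 Y1.1
G1 X24.4 Y6.5
G1 X26.1 Y14.4
; layer 3
G0 Z7.2
G0 X26.1 Y14.4
G1 X22.9 Y21.8
G1 X15.9 Y25.9
G1 X7.8 Y25.1
G1 X1.8 Y19.7
G1 X0.1 Y11.8
G1 X3.3 Y4.4
G1 X10.3 Y0.3
G1 X18.4 Y1.1
G1 X24.4 Y6.5
G1 X26.1 Y14.4
; layer 4
G0 Z9.6
G0 X26.1 Y14.4
G1 X22.9 Y21.8
G1 X15.9 Y25.9
G1 X7.8 Y25.1
G1 X1.8 Y19.7
G1 X0.1 Y11.8
G1 X3.3 Y4.4
G1 X10.3 Y0.3
G1 X18.4 Y1.1
G1 X24.4 Y6.5
G1 X26.1 Y14.4
; layer 5
G0 Z11.9
G0 X26.1 Y14.4
G1 X22.9 Y21.8
G1 X15.9 Y25.9
G1 X7.8 Y25.1
G1 X1.8 Y19.7
G1 X0.1 Y11.8
G1 X3.3 Y4.4
G1 X10.3 Y0.3
G1 X18.4 Y1.1
G1 X24.4 Y6.5
G1 X26.1 Y14.4
; layer 6
G0 Z14.3
G0 X26.1 Y14.4
G1 X22.9 Y21.8
G1 X15.9 Y25.9
G1 X7.8 Y25.1
G1 X1.8 Y19.7
G1 X0.1 Y11.8
G1 X3.3 Y4.4
G1 X10.3 Y0.3
G1 X18.4 Y1.1
G1 X24.4 Y6.5
G1 X26.1 Y14.4
; layer 7
G0 Z16.7
G0 X26.1 Y14.4
G1 X22.9 Y21.8
G1 X15.9 Y25.9
G1 X7.8 Y25.1
G1 X1.8 Y19.7
G1 X0.1 Y11.8
G1 X3.3 Y4.4
G1 X10.3 Y0.3
G1 X18.4 Y1.1
G1 X24.4 Y6.5
G1 X26.1 Y14.4
; layer 8
G0 Z19.1
G0 X26.1 Y14.4
G1 X22.9 Y21.8
G1 X15.9 Y25.9
G1 X7.8 Y25.1
G1 X1.8 Y19.7
G1 X0.1 Y11.8
G1 X3.3 Y4.4
G1 X10.3 Y0.3
G1 X18.4 Y1.1
G1 X24.4 Y6.5
G1 X26.1 Y14.4
M2 ; end

The solid is a regular 10-sided prism (a cylinder approximated with 10 flat sides), circumscribed radius ≈ 13.1 mm, height ≈ 19.1 mm. Slicing at Δz = 2.4 mm — 8 equal slices spanning the solid's height, so layer i sits at z = i·h/8 — gives 8 non-empty perimeters. Each is a 10-segment closed polygon; G0 lifts to the layer z and rapids to the start vertex, then G1 traces the edges.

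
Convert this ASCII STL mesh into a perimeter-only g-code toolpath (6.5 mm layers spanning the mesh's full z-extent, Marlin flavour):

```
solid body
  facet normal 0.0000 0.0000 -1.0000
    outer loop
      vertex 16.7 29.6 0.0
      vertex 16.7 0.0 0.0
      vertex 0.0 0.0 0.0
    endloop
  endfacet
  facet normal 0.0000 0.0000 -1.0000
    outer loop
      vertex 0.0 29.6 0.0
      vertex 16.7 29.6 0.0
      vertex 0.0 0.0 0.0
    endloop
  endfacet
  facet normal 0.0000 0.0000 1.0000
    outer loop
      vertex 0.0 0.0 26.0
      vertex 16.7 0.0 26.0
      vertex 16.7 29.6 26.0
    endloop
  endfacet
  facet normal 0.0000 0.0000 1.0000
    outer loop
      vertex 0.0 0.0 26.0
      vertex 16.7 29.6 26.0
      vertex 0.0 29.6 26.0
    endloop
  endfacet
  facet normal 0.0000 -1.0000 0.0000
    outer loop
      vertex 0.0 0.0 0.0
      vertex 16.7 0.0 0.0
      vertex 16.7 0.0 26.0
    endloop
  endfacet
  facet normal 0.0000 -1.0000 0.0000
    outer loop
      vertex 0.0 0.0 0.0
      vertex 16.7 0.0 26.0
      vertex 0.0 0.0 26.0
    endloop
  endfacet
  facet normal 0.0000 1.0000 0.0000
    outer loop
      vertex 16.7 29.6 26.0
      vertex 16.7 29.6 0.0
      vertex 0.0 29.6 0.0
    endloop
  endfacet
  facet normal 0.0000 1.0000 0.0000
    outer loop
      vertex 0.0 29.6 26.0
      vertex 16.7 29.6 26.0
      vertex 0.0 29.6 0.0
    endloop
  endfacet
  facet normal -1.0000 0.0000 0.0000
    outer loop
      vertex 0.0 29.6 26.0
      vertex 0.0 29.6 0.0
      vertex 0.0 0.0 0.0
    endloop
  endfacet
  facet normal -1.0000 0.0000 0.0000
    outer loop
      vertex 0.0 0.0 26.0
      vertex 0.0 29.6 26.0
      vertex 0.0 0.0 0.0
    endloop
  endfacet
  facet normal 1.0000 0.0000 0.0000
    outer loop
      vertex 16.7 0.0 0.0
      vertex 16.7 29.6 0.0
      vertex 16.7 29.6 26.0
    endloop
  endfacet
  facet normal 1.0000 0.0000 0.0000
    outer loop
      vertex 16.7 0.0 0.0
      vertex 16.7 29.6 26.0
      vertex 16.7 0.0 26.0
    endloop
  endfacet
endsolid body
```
; perimeter-only toolpath
G21 ; units = mm
G90 ; absolute positioning
G28 ; home
; layer 1
G0 Z6.5
G0 X0.0 Y0.0
G1 X16.7 Y0.0
G1 X16.7 Y29.6
G1 X0.0 Y29.6
G1 X0.0 Y0.0
; layer 2
G0 Z13.0
G0 X0.0 Y0.0
G1 X16.7 Y0.0
G1 X16.7 Y29.6
G1 X0.0 Y29.6
G1 X0.0 Y0.0
; layer 3
G0 Z19.5
G0 X0.0 Y0.0
G1 X16.7 Y0.0
G1 X16.7 Y29.6
G1 X0.0 Y29.6
G1 X0.0 Y0.0
; layer 4
G0 Z26.0
G0 X0.0 Y0.0
G1 X16.7 Y0.0
G1 X16.7 Y29.6
G1 X0.0 Y29.6
G1 X0.0 Y0.0
M2 ; end

The solid is a rectangular box, roughly 16.7 × 29.6 mm footprint and 26 mm tall. Slicing at Δz = 6.5 mm — 4 equal slices spanning the solid's height, so layer i sits at z = i·h/4 — gives 4 non-empty perimeters. Each is a 4-segment closed polygon; G0 lifts to the layer z and rapids to the start vertex, then G1 traces the edges.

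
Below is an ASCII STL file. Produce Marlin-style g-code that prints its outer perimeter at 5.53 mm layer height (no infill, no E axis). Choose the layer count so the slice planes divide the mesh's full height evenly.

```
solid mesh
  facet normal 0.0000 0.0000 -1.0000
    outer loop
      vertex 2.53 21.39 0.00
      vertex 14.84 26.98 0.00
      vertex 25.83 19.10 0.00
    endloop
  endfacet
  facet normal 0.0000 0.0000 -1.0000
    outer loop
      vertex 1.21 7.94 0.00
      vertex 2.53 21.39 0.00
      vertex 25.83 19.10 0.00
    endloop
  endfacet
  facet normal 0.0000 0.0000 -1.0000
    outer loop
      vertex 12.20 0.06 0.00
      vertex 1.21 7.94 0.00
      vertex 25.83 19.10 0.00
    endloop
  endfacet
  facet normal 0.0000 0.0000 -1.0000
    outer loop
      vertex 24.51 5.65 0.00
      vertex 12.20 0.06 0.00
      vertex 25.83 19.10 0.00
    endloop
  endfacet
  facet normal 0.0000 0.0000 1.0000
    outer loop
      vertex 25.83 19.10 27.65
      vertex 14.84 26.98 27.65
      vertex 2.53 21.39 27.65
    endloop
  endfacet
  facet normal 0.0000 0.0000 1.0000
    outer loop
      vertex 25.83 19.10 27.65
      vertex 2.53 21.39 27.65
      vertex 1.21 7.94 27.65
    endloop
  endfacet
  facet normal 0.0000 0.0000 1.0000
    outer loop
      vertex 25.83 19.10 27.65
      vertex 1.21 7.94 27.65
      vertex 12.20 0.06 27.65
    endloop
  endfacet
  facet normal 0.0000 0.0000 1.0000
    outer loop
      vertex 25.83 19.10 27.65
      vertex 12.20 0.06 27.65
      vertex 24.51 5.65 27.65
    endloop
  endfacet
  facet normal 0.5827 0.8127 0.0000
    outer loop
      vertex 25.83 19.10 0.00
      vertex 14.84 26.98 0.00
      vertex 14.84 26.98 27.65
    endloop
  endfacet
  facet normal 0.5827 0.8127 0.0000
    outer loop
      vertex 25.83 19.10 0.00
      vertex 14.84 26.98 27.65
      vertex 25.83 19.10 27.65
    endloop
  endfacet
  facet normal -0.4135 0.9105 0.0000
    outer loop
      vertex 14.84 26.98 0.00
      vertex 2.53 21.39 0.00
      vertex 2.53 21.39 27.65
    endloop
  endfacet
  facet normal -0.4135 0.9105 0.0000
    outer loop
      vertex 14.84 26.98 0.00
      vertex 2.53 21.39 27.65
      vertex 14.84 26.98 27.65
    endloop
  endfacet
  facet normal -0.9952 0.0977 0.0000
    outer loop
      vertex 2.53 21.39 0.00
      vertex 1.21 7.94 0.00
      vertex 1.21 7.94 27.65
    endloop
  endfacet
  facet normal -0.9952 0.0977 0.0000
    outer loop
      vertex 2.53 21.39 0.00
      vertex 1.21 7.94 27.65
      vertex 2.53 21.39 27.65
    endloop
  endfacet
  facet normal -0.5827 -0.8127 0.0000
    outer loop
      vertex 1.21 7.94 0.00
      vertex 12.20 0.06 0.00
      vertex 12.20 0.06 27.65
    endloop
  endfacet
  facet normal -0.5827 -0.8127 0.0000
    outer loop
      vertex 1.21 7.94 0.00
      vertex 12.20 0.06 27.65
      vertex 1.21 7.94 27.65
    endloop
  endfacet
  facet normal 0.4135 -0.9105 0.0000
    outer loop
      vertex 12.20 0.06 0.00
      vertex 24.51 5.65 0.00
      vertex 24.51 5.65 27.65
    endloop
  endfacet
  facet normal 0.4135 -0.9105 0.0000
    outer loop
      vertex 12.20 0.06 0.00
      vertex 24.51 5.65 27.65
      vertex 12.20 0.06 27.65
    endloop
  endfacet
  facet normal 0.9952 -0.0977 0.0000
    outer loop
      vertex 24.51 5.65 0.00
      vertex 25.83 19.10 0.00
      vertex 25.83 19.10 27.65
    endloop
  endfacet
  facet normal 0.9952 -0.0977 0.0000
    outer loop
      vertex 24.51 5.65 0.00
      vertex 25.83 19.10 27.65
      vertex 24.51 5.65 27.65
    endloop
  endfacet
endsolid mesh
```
; perimeter-only toolpath
G21 ; units = mm
G90 ; absolute positioning
G28 ; home
; layer 1
G0 Z5.53
G0 X25.83 Y19.10
G1 X14.84 Y26.98
G1 X2.53 Y21.39
G1 X1.21 Y7.94
G1 X12.20 Y0.06
G1 X24.51 Y5.65
G1 X25.83 Y19.10
; layer 2
G0 Z11.06
G0 X25.83 Y19.10
G1 X14.84 Y26.98
G1 X2.53 Y21.39
G1 X1.21 Y7.94
G1 X12.20 Y0.06
G1 X24.51 Y5.65
G1 X25.83 Y19.10
; layer 3
G0 Z16.59
G0 X25.83 Y19.10
G1 X14.84 Y26.98
G1 X2.53 Y21.39
G1 X1.21 Y7.94
G1 X12.20 Y0.06
G1 X24.51 Y5.65
G1 X25.83 Y19.10
; layer 4
G0 Z22.12
G0 X25.83 Y19.10
G1 X14.84 Y26.98
G1 X2.53 Y21.39
G1 X1.21 Y7.94
G1 X12.20 Y0.06
G1 X24.51 Y5.65
G1 X25.83 Y19.10
; layer 5
G0 Z27.65
G0 X25.83 Y19.10
G1 X14.84 Y26.98
G1 X2.53 Y21.39
G1 X1.21 Y7.94
G1 X12.20 Y0.06
G1 X24.51 Y5.65
G1 X25.83 Y19.10
M2 ; end

The solid is a regular 6-sided prism (a cylinder approximated with 6 flat sides), circumscribed radius ≈ 13.5 mm, height ≈ 27.6 mm. Slicing at Δz = 5.53 mm — 5 equal slices spanning the solid's height, so layer i sits at z = i·h/5 — gives 5 non-empty perimeters. Each is a 6-segment closed polygon; G0 lifts to the layer z and rapids to the start vertex, then G1 traces the edges.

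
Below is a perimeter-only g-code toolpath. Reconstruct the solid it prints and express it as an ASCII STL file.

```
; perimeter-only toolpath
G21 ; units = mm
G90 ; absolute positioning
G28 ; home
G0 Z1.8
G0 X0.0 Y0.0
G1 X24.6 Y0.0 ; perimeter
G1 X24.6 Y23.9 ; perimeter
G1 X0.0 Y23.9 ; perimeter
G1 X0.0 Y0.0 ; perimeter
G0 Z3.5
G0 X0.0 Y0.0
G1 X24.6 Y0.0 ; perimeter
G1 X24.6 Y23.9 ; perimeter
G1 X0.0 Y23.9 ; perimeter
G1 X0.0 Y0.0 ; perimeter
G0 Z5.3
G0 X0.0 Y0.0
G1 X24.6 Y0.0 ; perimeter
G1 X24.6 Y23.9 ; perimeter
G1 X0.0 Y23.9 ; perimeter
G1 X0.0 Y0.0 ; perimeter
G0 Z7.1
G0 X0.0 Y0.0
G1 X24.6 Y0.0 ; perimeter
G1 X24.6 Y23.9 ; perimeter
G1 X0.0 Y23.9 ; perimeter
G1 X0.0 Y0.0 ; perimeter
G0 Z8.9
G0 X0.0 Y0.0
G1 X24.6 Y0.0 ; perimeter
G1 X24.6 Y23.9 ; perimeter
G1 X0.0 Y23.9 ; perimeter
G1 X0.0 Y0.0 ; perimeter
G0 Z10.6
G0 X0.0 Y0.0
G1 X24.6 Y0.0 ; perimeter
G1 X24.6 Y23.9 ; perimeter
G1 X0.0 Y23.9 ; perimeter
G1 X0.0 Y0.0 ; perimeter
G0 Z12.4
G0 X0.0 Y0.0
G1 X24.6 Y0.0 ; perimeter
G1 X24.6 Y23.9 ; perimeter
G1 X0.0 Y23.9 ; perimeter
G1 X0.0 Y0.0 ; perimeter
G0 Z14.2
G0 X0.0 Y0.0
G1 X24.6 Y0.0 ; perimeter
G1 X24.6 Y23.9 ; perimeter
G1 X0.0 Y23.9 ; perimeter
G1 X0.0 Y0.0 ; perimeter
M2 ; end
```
solid part
  facet normal 0.0000 0.0000 -1.0000
    outer loop
      vertex 24.6 23.9 0.0
      vertex 24.6 0.0 0.0
      vertex 0.0 0.0 0.0
    endloop
  endfacet
  facet normal 0.0000 0.0000 -1.0000
    outer loop
      vertex 0.0 23.9 0.0
      vertex 24.6 23.9 0.0
      vertex 0.0 0.0 0.0
    endloop
  endfacet
  facet normal 0.0000 0.0000 1.0000
    outer loop
      vertex 0.0 0.0 14.2
      vertex 24.6 0.0 14.2
      vertex 24.6 23.9 14.2
    endloop
  endfacet
  facet normal 0.0000 0.0000 1.0000
    outer loop
      vertex 0.0 0.0 14.2
      vertex 24.6 23.9 14.2
      vertex 0.0 23.9 14.2
    endloop
  endfacet
  facet normal 0.0000 -1.0000 0.0000
    outer loop
      vertex 0.0 0.0 0.0
      vertex 24.6 0.0 0.0
      vertex 24.6 0.0 14.2
    endloop
  endfacet
  facet normal 0.0000 -1.0000 0.0000
    outer loop
      vertex 0.0 0.0 0.0
      vertex 24.6 0.0 14.2
      vertex 0.0 0.0 14.2
    endloop
  endfacet
  facet normal 0.0000 1.0000 0.0000
    outer loop
      vertex 24.6 23.9 14.2
      vertex 24.6 23.9 0.0
      vertex 0.0 23.9 0.0
    endloop
  endfacet
  facet normal 0.0000 1.0000 0.0000
    outer loop
      vertex 0.0 23.9 14.2
      vertex 24.6 23.9 14.2
      vertex 0.0 23.9 0.0
    endloop
  endfacet
  facet normal -1.0000 0.0000 0.0000
    outer loop
      vertex 0.0 23.9 14.2
      vertex 0.0 23.9 0.0
      vertex 0.0 0.0 0.0
    endloop
  endfacet
  facet normal -1.0000 0.0000 0.0000
    outer loop
      vertex 0.0 0.0 14.2
      vertex 0.0 23.9 14.2
      vertex 0.0 0.0 0.0
    endloop
  endfacet
  facet normal 1.0000 0.0000 0.0000
    outer loop
      vertex 24.6 0.0 0.0
      vertex 24.6 23.9 0.0
      vertex 24.6 23.9 14.2
    endloop
  endfacet
  facet normal 1.0000 0.0000 0.0000
    outer loop
      vertex 24.6 0.0 0.0
      vertex 24.6 23.9 14.2
      vertex 24.6 0.0 14.2
    endloop
  endfacet
endsolid part

The G0 Z moves step by Δz≈1.8 mm. Every layer's G1 loop is the same polygon, so the solid is a straight extrusion of it from z=0 to z≈14.2. Closing with flat bottom and top caps and triangulating gives 12 facets — a rectangular box, roughly 24.6 × 23.9 mm footprint and 14.2 mm tall.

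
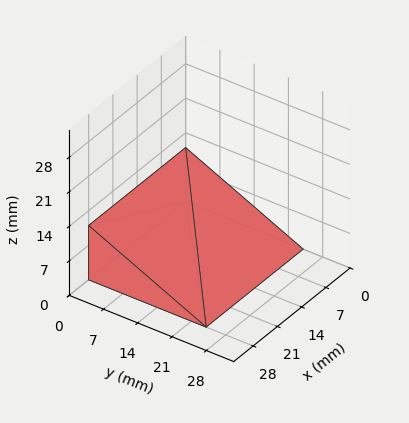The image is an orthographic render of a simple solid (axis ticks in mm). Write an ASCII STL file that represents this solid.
Reading the render: the shape is a wedge (ramp): 28 × 24 mm base, rising to 11 mm along the y=0 edge and sloping linearly to z=0 at y=24 (dimensions read to the nearest mm from the axis ticks). For the STL, each face is triangulated and given an outward normal.

solid part
  facet normal 0.0000 0.0000 -1.0000
    outer loop
      vertex 28.000 24.000 0.000
      vertex 28.000 0.000 0.000
      vertex 0.000 0.000 0.000
    endloop
  endfacet
  facet normal 0.0000 0.0000 -1.0000
    outer loop
      vertex 0.000 24.000 0.000
      vertex 28.000 24.000 0.000
      vertex 0.000 0.000 0.000
    endloop
  endfacet
  facet normal 0.0000 -1.0000 0.0000
    outer loop
      vertex 0.000 0.000 0.000
      vertex 28.000 0.000 0.000
      vertex 28.000 0.000 11.000
    endloop
  endfacet
  facet normal 0.0000 -1.0000 0.0000
    outer loop
      vertex 0.000 0.000 0.000
      vertex 28.000 0.000 11.000
      vertex 0.000 0.000 11.000
    endloop
  endfacet
  facet normal 0.0000 0.4167 0.9091
    outer loop
      vertex 0.000 0.000 11.000
      vertex 28.000 0.000 11.000
      vertex 28.000 24.000 0.000
    endloop
  endfacet
  facet normal 0.0000 0.4167 0.9091
    outer loop
      vertex 0.000 0.000 11.000
      vertex 28.000 24.000 0.000
      vertex 0.000 24.000 0.000
    endloop
  endfacet
  facet normal -1.0000 0.0000 0.0000
    outer loop
      vertex 0.000 0.000 11.000
      vertex 0.000 24.000 0.000
      vertex 0.000 0.000 0.000
    endloop
  endfacet
  facet normal 1.0000 0.0000 0.0000
    outer loop
      vertex 28.000 0.000 0.000
      vertex 28.000 24.000 0.000
      vertex 28.000 0.000 11.000
    endloop
  endfacet
endsolid part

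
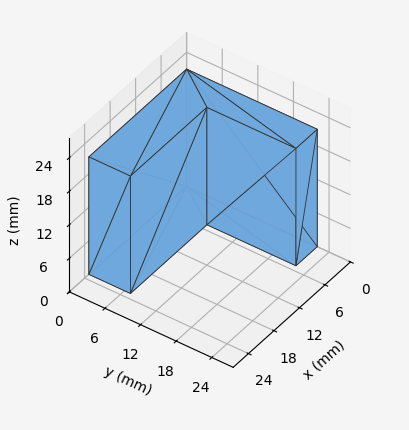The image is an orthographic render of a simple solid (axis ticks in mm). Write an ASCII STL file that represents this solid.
Reading the render: the shape is an L-shaped prism: outer 23 × 22 mm, arm thicknesses ≈ 7 mm (horizontal) and 5 mm (vertical), extruded 21 mm in z (dimensions read to the nearest mm from the axis ticks). For the STL, each face is triangulated and given an outward normal.

solid part
  facet normal 0.0000 0.0000 -1.0000
    outer loop
      vertex 23.000 7.000 0.000
      vertex 23.000 0.000 0.000
      vertex 0.000 0.000 0.000
    endloop
  endfacet
  facet normal 0.0000 0.0000 -1.0000
    outer loop
      vertex 5.000 7.000 0.000
      vertex 23.000 7.000 0.000
      vertex 0.000 0.000 0.000
    endloop
  endfacet
  facet normal 0.0000 0.0000 -1.0000
    outer loop
      vertex 5.000 22.000 0.000
      vertex 5.000 7.000 0.000
      vertex 0.000 0.000 0.000
    endloop
  endfacet
  facet normal 0.0000 0.0000 -1.0000
    outer loop
      vertex 0.000 22.000 0.000
      vertex 5.000 22.000 0.000
      vertex 0.000 0.000 0.000
    endloop
  endfacet
  facet normal 0.0000 0.0000 1.0000
    outer loop
      vertex 0.000 0.000 21.000
      vertex 23.000 0.000 21.000
      vertex 23.000 7.000 21.000
    endloop
  endfacet
  facet normal 0.0000 0.0000 1.0000
    outer loop
      vertex 0.000 0.000 21.000
      vertex 23.000 7.000 21.000
      vertex 5.000 7.000 21.000
    endloop
  endfacet
  facet normal 0.0000 0.0000 1.0000
    outer loop
      vertex 0.000 0.000 21.000
      vertex 5.000 7.000 21.000
      vertex 5.000 22.000 21.000
    endloop
  endfacet
  facet normal 0.0000 0.0000 1.0000
    outer loop
      vertex 0.000 0.000 21.000
      vertex 5.000 22.000 21.000
      vertex 0.000 22.000 21.000
    endloop
  endfacet
  facet normal 0.0000 -1.0000 0.0000
    outer loop
      vertex 0.000 0.000 0.000
      vertex 23.000 0.000 0.000
      vertex 23.000 0.000 21.000
    endloop
  endfacet
  facet normal 0.0000 -1.0000 0.0000
    outer loop
      vertex 0.000 0.000 0.000
      vertex 23.000 0.000 21.000
      vertex 0.000 0.000 21.000
    endloop
  endfacet
  facet normal 1.0000 0.0000 0.0000
    outer loop
      vertex 23.000 0.000 0.000
      vertex 23.000 7.000 0.000
      vertex 23.000 7.000 21.000
    endloop
  endfacet
  facet normal 1.0000 0.0000 0.0000
    outer loop
      vertex 23.000 0.000 0.000
      vertex 23.000 7.000 21.000
      vertex 23.000 0.000 21.000
    endloop
  endfacet
  facet normal 0.0000 1.0000 0.0000
    outer loop
      vertex 23.000 7.000 0.000
      vertex 5.000 7.000 0.000
      vertex 5.000 7.000 21.000
    endloop
  endfacet
  facet normal 0.0000 1.0000 0.0000
    outer loop
      vertex 23.000 7.000 0.000
      vertex 5.000 7.000 21.000
      vertex 23.000 7.000 21.000
    endloop
  endfacet
  facet normal 1.0000 0.0000 0.0000
    outer loop
      vertex 5.000 7.000 0.000
      vertex 5.000 22.000 0.000
      vertex 5.000 22.000 21.000
    endloop
  endfacet
  facet normal 1.0000 0.0000 0.0000
    outer loop
      vertex 5.000 7.000 0.000
      vertex 5.000 22.000 21.000
      vertex 5.000 7.000 21.000
    endloop
  endfacet
  facet normal 0.0000 1.0000 0.0000
    outer loop
      vertex 5.000 22.000 0.000
      vertex 0.000 22.000 0.000
      vertex 0.000 22.000 21.000
    endloop
  endfacet
  facet normal 0.0000 1.0000 0.0000
    outer loop
      vertex 5.000 22.000 0.000
      vertex 0.000 22.000 21.000
      vertex 5.000 22.000 21.000
    endloop
  endfacet
  facet normal -1.0000 0.0000 0.0000
    outer loop
      vertex 0.000 22.000 0.000
      vertex 0.000 0.000 0.000
      vertex 0.000 0.000 21.000
    endloop
  endfacet
  facet normal -1.0000 0.0000 0.0000
    outer loop
      vertex 0.000 22.000 0.000
      vertex 0.000 0.000 21.000
      vertex 0.000 22.000 21.000
    endloop
  endfacet
endsolid part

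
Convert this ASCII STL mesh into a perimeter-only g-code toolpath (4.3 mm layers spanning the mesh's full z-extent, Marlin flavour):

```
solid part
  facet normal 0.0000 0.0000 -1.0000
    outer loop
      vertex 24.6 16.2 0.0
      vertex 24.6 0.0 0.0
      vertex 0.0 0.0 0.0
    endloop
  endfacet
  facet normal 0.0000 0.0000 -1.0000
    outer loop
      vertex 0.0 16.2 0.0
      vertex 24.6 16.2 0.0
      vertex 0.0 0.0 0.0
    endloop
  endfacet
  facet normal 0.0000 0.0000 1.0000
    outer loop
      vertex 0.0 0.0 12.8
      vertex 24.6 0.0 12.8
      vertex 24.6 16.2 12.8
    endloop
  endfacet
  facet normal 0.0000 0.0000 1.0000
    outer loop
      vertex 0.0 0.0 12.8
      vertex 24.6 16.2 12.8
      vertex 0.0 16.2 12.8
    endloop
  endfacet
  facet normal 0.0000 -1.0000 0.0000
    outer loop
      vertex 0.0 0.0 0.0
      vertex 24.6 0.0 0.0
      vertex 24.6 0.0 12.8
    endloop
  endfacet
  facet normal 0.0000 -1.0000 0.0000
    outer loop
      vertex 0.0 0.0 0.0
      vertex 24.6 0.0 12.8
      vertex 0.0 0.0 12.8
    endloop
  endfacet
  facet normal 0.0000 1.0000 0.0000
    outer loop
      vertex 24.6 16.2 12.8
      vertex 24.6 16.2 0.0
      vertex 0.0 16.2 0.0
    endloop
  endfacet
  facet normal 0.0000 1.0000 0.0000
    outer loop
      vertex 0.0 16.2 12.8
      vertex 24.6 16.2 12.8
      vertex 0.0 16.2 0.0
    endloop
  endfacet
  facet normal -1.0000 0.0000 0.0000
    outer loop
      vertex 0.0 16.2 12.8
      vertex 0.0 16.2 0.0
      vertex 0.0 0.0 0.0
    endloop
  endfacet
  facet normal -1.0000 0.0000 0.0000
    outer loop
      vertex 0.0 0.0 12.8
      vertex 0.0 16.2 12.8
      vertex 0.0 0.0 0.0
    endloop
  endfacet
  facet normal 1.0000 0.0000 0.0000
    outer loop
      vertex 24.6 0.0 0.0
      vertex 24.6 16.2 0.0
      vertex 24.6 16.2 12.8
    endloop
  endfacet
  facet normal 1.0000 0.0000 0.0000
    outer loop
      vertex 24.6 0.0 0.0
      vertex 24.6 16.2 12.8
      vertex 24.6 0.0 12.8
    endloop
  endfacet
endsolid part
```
; perimeter-only toolpath
G21 ; units = mm
G90 ; absolute positioning
G28 ; home
; layer 1
G0 Z4.3
G0 X0.0 Y0.0
G1 X24.6 Y0.0
G1 X24.6 Y16.2
G1 X0.0 Y16.2
G1 X0.0 Y0.0
; layer 2
G0 Z8.5
G0 X0.0 Y0.0
G1 X24.6 Y0.0
G1 X24.6 Y16.2
G1 X0.0 Y16.2
G1 X0.0 Y0.0
; layer 3
G0 Z12.8
G0 X0.0 Y0.0
G1 X24.6 Y0.0
G1 X24.6 Y16.2
G1 X0.0 Y16.2
G1 X0.0 Y0.0
M2 ; end

The solid is a rectangular box, roughly 24.6 × 16.2 mm footprint and 12.8 mm tall. Slicing at Δz = 4.3 mm — 3 equal slices spanning the solid's height, so layer i sits at z = i·h/3 — gives 3 non-empty perimeters. Each is a 4-segment closed polygon; G0 lifts to the layer z and rapids to the start vertex, then G1 traces the edges.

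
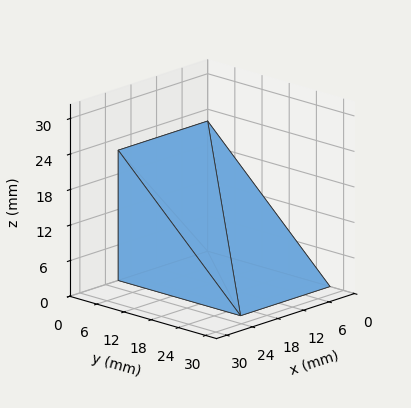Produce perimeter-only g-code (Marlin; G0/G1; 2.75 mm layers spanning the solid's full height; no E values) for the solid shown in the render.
Reading the render: the shape is a wedge (ramp): 21 × 27 mm base, rising to 22 mm along the y=0 edge and sloping linearly to z=0 at y=27 (dimensions read to the nearest mm from the axis ticks). For the g-code, the solid's height is divided into equal slices at the stated Δz and each level perimeter traced with G1 moves after a G0 lift.

; perimeter-only toolpath
G21 ; units = mm
G90 ; absolute positioning
G28 ; home
; layer 1
G0 Z2.75
G0 X0.00 Y0.00
G1 X21.00 Y0.00
G1 X21.00 Y23.62
G1 X0.00 Y23.62
G1 X0.00 Y0.00
; layer 2
G0 Z5.50
G0 X0.00 Y0.00
G1 X21.00 Y0.00
G1 X21.00 Y20.25
G1 X0.00 Y20.25
G1 X0.00 Y0.00
; layer 3
G0 Z8.25
G0 X0.00 Y0.00
G1 X21.00 Y0.00
G1 X21.00 Y16.88
G1 X0.00 Y16.88
G1 X0.00 Y0.00
; layer 4
G0 Z11.00
G0 X0.00 Y0.00
G1 X21.00 Y0.00
G1 X21.00 Y13.50
G1 X0.00 Y13.50
G1 X0.00 Y0.00
; layer 5
G0 Z13.75
G0 X0.00 Y0.00
G1 X21.00 Y0.00
G1 X21.00 Y10.12
G1 X0.00 Y10.12
G1 X0.00 Y0.00
; layer 6
G0 Z16.50
G0 X0.00 Y0.00
G1 X21.00 Y0.00
G1 X21.00 Y6.75
G1 X0.00 Y6.75
G1 X0.00 Y0.00
; layer 7
G0 Z19.25
G0 X0.00 Y0.00
G1 X21.00 Y0.00
G1 X21.00 Y3.38
G1 X0.00 Y3.38
G1 X0.00 Y0.00
M2 ; end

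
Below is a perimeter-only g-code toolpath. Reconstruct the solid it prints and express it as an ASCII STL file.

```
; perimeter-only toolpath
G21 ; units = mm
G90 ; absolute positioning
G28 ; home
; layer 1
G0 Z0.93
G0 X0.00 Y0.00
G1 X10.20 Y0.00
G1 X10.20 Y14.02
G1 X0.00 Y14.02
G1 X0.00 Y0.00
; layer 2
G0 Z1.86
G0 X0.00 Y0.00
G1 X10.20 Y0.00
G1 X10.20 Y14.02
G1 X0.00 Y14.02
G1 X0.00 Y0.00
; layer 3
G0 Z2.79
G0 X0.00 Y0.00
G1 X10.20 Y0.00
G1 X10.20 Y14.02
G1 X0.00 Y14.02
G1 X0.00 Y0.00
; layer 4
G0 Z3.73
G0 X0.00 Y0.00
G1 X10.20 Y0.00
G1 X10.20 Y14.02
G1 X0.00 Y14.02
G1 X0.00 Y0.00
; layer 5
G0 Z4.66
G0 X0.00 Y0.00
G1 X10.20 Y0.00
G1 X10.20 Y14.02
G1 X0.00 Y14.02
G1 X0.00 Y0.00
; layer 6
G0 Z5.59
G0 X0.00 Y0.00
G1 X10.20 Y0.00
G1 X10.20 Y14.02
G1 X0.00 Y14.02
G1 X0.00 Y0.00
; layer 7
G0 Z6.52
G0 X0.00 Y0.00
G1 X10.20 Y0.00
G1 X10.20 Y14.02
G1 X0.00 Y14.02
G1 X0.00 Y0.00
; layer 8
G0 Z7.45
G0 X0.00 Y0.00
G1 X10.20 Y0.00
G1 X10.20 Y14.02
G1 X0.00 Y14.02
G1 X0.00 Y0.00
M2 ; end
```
solid part
  facet normal 0.0000 0.0000 -1.0000
    outer loop
      vertex 10.20 14.02 0.00
      vertex 10.20 0.00 0.00
      vertex 0.00 0.00 0.00
    endloop
  endfacet
  facet normal 0.0000 0.0000 -1.0000
    outer loop
      vertex 0.00 14.02 0.00
      vertex 10.20 14.02 0.00
      vertex 0.00 0.00 0.00
    endloop
  endfacet
  facet normal 0.0000 0.0000 1.0000
    outer loop
      vertex 0.00 0.00 7.45
      vertex 10.20 0.00 7.45
      vertex 10.20 14.02 7.45
    endloop
  endfacet
  facet normal 0.0000 0.0000 1.0000
    outer loop
      vertex 0.00 0.00 7.45
      vertex 10.20 14.02 7.45
      vertex 0.00 14.02 7.45
    endloop
  endfacet
  facet normal 0.0000 -1.0000 0.0000
    outer loop
      vertex 0.00 0.00 0.00
      vertex 10.20 0.00 0.00
      vertex 10.20 0.00 7.45
    endloop
  endfacet
  facet normal 0.0000 -1.0000 0.0000
    outer loop
      vertex 0.00 0.00 0.00
      vertex 10.20 0.00 7.45
      vertex 0.00 0.00 7.45
    endloop
  endfacet
  facet normal 0.0000 1.0000 0.0000
    outer loop
      vertex 10.20 14.02 7.45
      vertex 10.20 14.02 0.00
      vertex 0.00 14.02 0.00
    endloop
  endfacet
  facet normal 0.0000 1.0000 0.0000
    outer loop
      vertex 0.00 14.02 7.45
      vertex 10.20 14.02 7.45
      vertex 0.00 14.02 0.00
    endloop
  endfacet
  facet normal -1.0000 0.0000 0.0000
    outer loop
      vertex 0.00 14.02 7.45
      vertex 0.00 14.02 0.00
      vertex 0.00 0.00 0.00
    endloop
  endfacet
  facet normal -1.0000 0.0000 0.0000
    outer loop
      vertex 0.00 0.00 7.45
      vertex 0.00 14.02 7.45
      vertex 0.00 0.00 0.00
    endloop
  endfacet
  facet normal 1.0000 0.0000 0.0000
    outer loop
      vertex 10.20 0.00 0.00
      vertex 10.20 14.02 0.00
      vertex 10.20 14.02 7.45
    endloop
  endfacet
  facet normal 1.0000 0.0000 0.0000
    outer loop
      vertex 10.20 0.00 0.00
      vertex 10.20 14.02 7.45
      vertex 10.20 0.00 7.45
    endloop
  endfacet
endsolid part

The G0 Z moves step by Δz≈0.93 mm. Every layer's G1 loop is the same polygon, so the solid is a straight extrusion of it from z=0 to z≈7.45. Closing with flat bottom and top caps and triangulating gives 12 facets — a rectangular box, roughly 10.2 × 14 mm footprint and 7.45 mm tall.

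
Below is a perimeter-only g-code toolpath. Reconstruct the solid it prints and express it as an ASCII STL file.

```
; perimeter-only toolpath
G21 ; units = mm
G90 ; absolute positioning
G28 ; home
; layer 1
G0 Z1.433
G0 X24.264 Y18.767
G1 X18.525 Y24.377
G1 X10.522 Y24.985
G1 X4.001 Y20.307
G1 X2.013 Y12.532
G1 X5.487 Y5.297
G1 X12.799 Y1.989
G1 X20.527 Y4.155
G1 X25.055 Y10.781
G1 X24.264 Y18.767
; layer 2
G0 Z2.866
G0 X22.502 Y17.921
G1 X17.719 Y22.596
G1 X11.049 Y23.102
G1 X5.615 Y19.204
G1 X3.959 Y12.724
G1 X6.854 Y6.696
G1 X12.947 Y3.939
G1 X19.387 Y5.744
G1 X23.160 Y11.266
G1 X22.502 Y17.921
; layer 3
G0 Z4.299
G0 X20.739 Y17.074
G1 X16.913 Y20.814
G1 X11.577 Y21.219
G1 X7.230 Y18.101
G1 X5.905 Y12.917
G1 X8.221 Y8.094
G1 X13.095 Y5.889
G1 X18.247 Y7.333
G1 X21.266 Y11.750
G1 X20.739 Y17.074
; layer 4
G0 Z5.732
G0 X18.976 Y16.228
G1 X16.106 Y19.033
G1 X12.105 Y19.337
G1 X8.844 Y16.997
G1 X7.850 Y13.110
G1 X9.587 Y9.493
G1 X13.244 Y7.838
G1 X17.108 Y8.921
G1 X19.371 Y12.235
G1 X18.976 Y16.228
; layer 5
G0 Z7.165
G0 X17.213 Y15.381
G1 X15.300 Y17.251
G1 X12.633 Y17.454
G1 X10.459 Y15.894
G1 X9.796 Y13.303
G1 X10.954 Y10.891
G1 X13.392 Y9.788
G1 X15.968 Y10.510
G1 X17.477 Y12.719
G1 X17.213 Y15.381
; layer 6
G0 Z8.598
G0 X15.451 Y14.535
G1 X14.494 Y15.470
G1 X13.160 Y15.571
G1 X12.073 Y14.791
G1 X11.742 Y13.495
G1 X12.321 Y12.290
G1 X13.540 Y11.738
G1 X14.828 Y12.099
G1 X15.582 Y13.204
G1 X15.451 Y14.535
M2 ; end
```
solid part
  facet normal 0.0000 0.0000 -1.0000
    outer loop
      vertex 9.994 26.868 0.000
      vertex 19.331 26.159 0.000
      vertex 26.027 19.614 0.000
    endloop
  endfacet
  facet normal 0.0000 0.0000 -1.0000
    outer loop
      vertex 2.386 21.410 0.000
      vertex 9.994 26.868 0.000
      vertex 26.027 19.614 0.000
    endloop
  endfacet
  facet normal 0.0000 0.0000 -1.0000
    outer loop
      vertex 0.067 12.339 0.000
      vertex 2.386 21.410 0.000
      vertex 26.027 19.614 0.000
    endloop
  endfacet
  facet normal 0.0000 0.0000 -1.0000
    outer loop
      vertex 4.120 3.899 0.000
      vertex 0.067 12.339 0.000
      vertex 26.027 19.614 0.000
    endloop
  endfacet
  facet normal 0.0000 0.0000 -1.0000
    outer loop
      vertex 12.651 0.039 0.000
      vertex 4.120 3.899 0.000
      vertex 26.027 19.614 0.000
    endloop
  endfacet
  facet normal 0.0000 0.0000 -1.0000
    outer loop
      vertex 21.667 2.566 0.000
      vertex 12.651 0.039 0.000
      vertex 26.027 19.614 0.000
    endloop
  endfacet
  facet normal 0.0000 0.0000 -1.0000
    outer loop
      vertex 26.949 10.297 0.000
      vertex 21.667 2.566 0.000
      vertex 26.027 19.614 0.000
    endloop
  endfacet
  facet normal 0.4299 0.4398 0.7886
    outer loop
      vertex 26.027 19.614 0.000
      vertex 19.331 26.159 0.000
      vertex 13.688 13.688 10.031
    endloop
  endfacet
  facet normal 0.0466 0.6132 0.7886
    outer loop
      vertex 19.331 26.159 0.000
      vertex 9.994 26.868 0.000
      vertex 13.688 13.688 10.031
    endloop
  endfacet
  facet normal -0.3585 0.4997 0.7886
    outer loop
      vertex 9.994 26.868 0.000
      vertex 2.386 21.410 0.000
      vertex 13.688 13.688 10.031
    endloop
  endfacet
  facet normal -0.5958 0.1523 0.7886
    outer loop
      vertex 2.386 21.410 0.000
      vertex 0.067 12.339 0.000
      vertex 13.688 13.688 10.031
    endloop
  endfacet
  facet normal -0.5544 -0.2662 0.7886
    outer loop
      vertex 0.067 12.339 0.000
      vertex 4.120 3.899 0.000
      vertex 13.688 13.688 10.031
    endloop
  endfacet
  facet normal -0.2535 -0.5603 0.7886
    outer loop
      vertex 4.120 3.899 0.000
      vertex 12.651 0.039 0.000
      vertex 13.688 13.688 10.031
    endloop
  endfacet
  facet normal 0.1660 -0.5921 0.7886
    outer loop
      vertex 12.651 0.039 0.000
      vertex 21.667 2.566 0.000
      vertex 13.688 13.688 10.031
    endloop
  endfacet
  facet normal 0.5078 -0.3469 0.7886
    outer loop
      vertex 21.667 2.566 0.000
      vertex 26.949 10.297 0.000
      vertex 13.688 13.688 10.031
    endloop
  endfacet
  facet normal 0.6120 0.0606 0.7886
    outer loop
      vertex 26.949 10.297 0.000
      vertex 26.027 19.614 0.000
      vertex 13.688 13.688 10.031
    endloop
  endfacet
endsolid part

The G0 Z moves step by Δz≈1.433 mm. The G1 loops shrink linearly with z, so the solid tapers from its base footprint up to z≈10. Closing with a flat bottom cap and the tapered top and triangulating gives 16 facets — a regular 9-sided pyramid, base circumscribed radius ≈ 13.7 mm, apex at z ≈ 10 mm.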